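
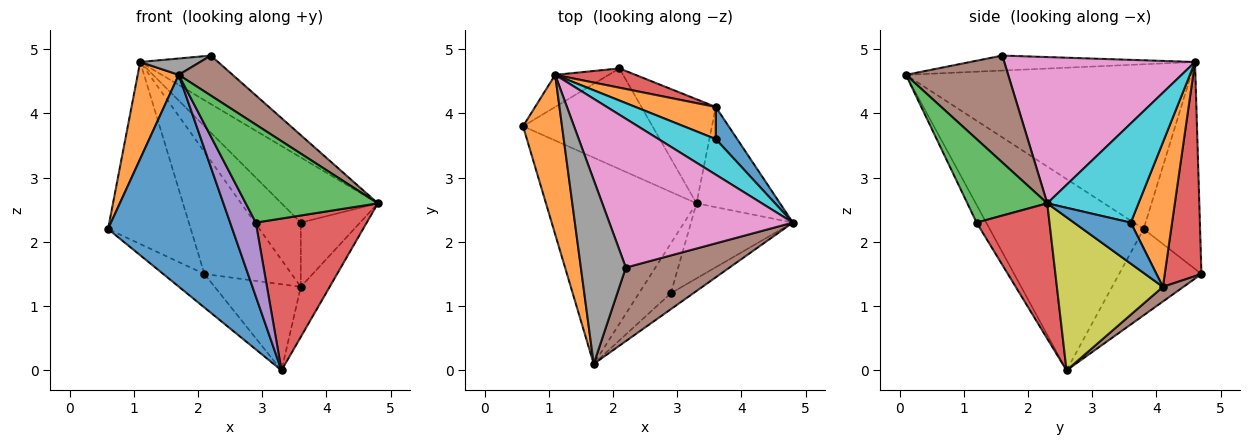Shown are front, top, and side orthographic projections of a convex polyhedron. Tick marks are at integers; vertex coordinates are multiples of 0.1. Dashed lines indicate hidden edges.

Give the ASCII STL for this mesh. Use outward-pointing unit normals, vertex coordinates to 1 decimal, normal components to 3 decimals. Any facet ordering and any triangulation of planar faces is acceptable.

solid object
 facet normal -0.664 -0.536 -0.522
  outer loop
   vertex 3.3 2.6 0.0
   vertex 1.7 0.1 4.6
   vertex 0.6 3.8 2.2
  endloop
 endfacet
 facet normal -0.964 -0.139 0.228
  outer loop
   vertex 1.1 4.6 4.8
   vertex 0.6 3.8 2.2
   vertex 1.7 0.1 4.6
  endloop
 endfacet
 facet normal 0.512 -0.848 -0.138
  outer loop
   vertex 2.9 1.2 2.3
   vertex 4.8 2.3 2.6
   vertex 1.7 0.1 4.6
  endloop
 endfacet
 facet normal 0.507 -0.772 -0.382
  outer loop
   vertex 2.9 1.2 2.3
   vertex 3.3 2.6 0.0
   vertex 4.8 2.3 2.6
  endloop
 endfacet
 facet normal -0.297 -0.792 -0.534
  outer loop
   vertex 2.9 1.2 2.3
   vertex 1.7 0.1 4.6
   vertex 3.3 2.6 0.0
  endloop
 endfacet
 facet normal 0.671 -0.354 0.651
  outer loop
   vertex 2.2 1.6 4.9
   vertex 1.7 0.1 4.6
   vertex 4.8 2.3 2.6
  endloop
 endfacet
 facet normal 0.604 0.247 0.758
  outer loop
   vertex 2.2 1.6 4.9
   vertex 4.8 2.3 2.6
   vertex 1.1 4.6 4.8
  endloop
 endfacet
 facet normal -0.315 -0.084 0.945
  outer loop
   vertex 2.2 1.6 4.9
   vertex 1.1 4.6 4.8
   vertex 1.7 0.1 4.6
  endloop
 endfacet
 facet normal 0.854 0.233 -0.466
  outer loop
   vertex 3.6 4.1 1.3
   vertex 4.8 2.3 2.6
   vertex 3.3 2.6 0.0
  endloop
 endfacet
 facet normal 0.639 0.675 0.369
  outer loop
   vertex 3.6 3.6 2.3
   vertex 1.1 4.6 4.8
   vertex 4.8 2.3 2.6
  endloop
 endfacet
 facet normal 0.651 0.679 0.340
  outer loop
   vertex 3.6 3.6 2.3
   vertex 4.8 2.3 2.6
   vertex 3.6 4.1 1.3
  endloop
 endfacet
 facet normal 0.627 0.697 0.348
  outer loop
   vertex 3.6 3.6 2.3
   vertex 3.6 4.1 1.3
   vertex 1.1 4.6 4.8
  endloop
 endfacet
 facet normal -0.558 0.817 -0.144
  outer loop
   vertex 2.1 4.7 1.5
   vertex 0.6 3.8 2.2
   vertex 1.1 4.6 4.8
  endloop
 endfacet
 facet normal 0.384 0.912 0.144
  outer loop
   vertex 2.1 4.7 1.5
   vertex 1.1 4.6 4.8
   vertex 3.6 4.1 1.3
  endloop
 endfacet
 facet normal -0.535 0.267 -0.802
  outer loop
   vertex 2.1 4.7 1.5
   vertex 3.3 2.6 0.0
   vertex 0.6 3.8 2.2
  endloop
 endfacet
 facet normal 0.150 0.630 -0.762
  outer loop
   vertex 2.1 4.7 1.5
   vertex 3.6 4.1 1.3
   vertex 3.3 2.6 0.0
  endloop
 endfacet
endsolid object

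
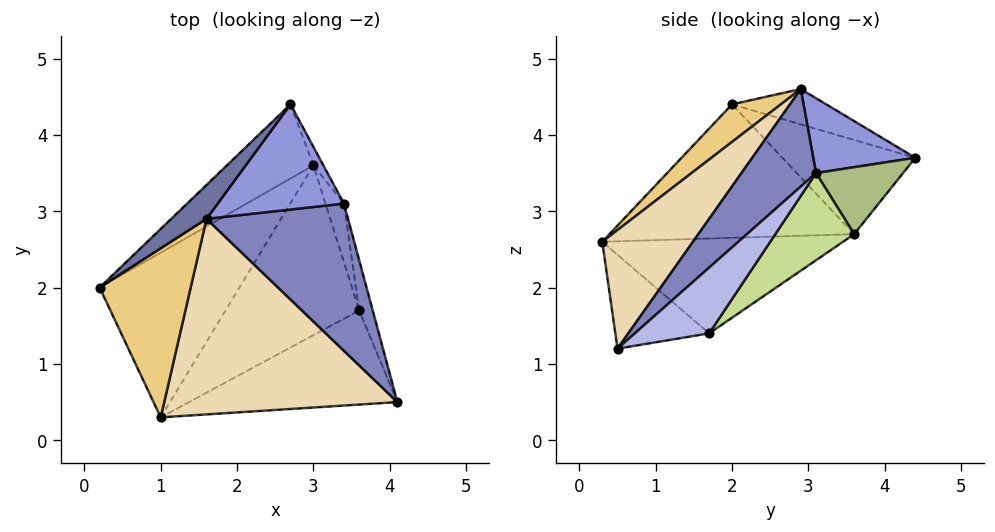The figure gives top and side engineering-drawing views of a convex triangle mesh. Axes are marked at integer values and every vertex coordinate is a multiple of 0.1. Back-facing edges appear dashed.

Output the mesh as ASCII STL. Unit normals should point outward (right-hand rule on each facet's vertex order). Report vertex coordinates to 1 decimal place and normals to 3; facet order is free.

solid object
 facet normal -0.514 0.686 0.514
  outer loop
   vertex 1.6 2.9 4.6
   vertex 2.7 4.4 3.7
   vertex 0.2 2.0 4.4
  endloop
 endfacet
 facet normal 0.492 -0.499 0.714
  outer loop
   vertex 3.4 3.1 3.5
   vertex 1.6 2.9 4.6
   vertex 4.1 0.5 1.2
  endloop
 endfacet
 facet normal 0.505 0.141 0.852
  outer loop
   vertex 3.4 3.1 3.5
   vertex 2.7 4.4 3.7
   vertex 1.6 2.9 4.6
  endloop
 endfacet
 facet normal 0.896 0.404 -0.184
  outer loop
   vertex 3.6 1.7 1.4
   vertex 3.4 3.1 3.5
   vertex 4.1 0.5 1.2
  endloop
 endfacet
 facet normal -0.640 0.495 -0.588
  outer loop
   vertex 3.0 3.6 2.7
   vertex 0.2 2.0 4.4
   vertex 2.7 4.4 3.7
  endloop
 endfacet
 facet normal 0.865 0.485 -0.129
  outer loop
   vertex 3.0 3.6 2.7
   vertex 2.7 4.4 3.7
   vertex 3.4 3.1 3.5
  endloop
 endfacet
 facet normal 0.892 0.411 -0.189
  outer loop
   vertex 3.0 3.6 2.7
   vertex 3.4 3.1 3.5
   vertex 3.6 1.7 1.4
  endloop
 endfacet
 facet normal -0.632 0.403 -0.662
  outer loop
   vertex 1.0 0.3 2.6
   vertex 0.2 2.0 4.4
   vertex 3.0 3.6 2.7
  endloop
 endfacet
 facet normal -0.542 0.351 -0.764
  outer loop
   vertex 1.0 0.3 2.6
   vertex 3.0 3.6 2.7
   vertex 3.6 1.7 1.4
  endloop
 endfacet
 facet normal -0.410 -0.019 -0.912
  outer loop
   vertex 1.0 0.3 2.6
   vertex 3.6 1.7 1.4
   vertex 4.1 0.5 1.2
  endloop
 endfacet
 facet normal 0.298 -0.624 0.722
  outer loop
   vertex 1.0 0.3 2.6
   vertex 1.6 2.9 4.6
   vertex 0.2 2.0 4.4
  endloop
 endfacet
 facet normal 0.356 -0.620 0.699
  outer loop
   vertex 1.0 0.3 2.6
   vertex 4.1 0.5 1.2
   vertex 1.6 2.9 4.6
  endloop
 endfacet
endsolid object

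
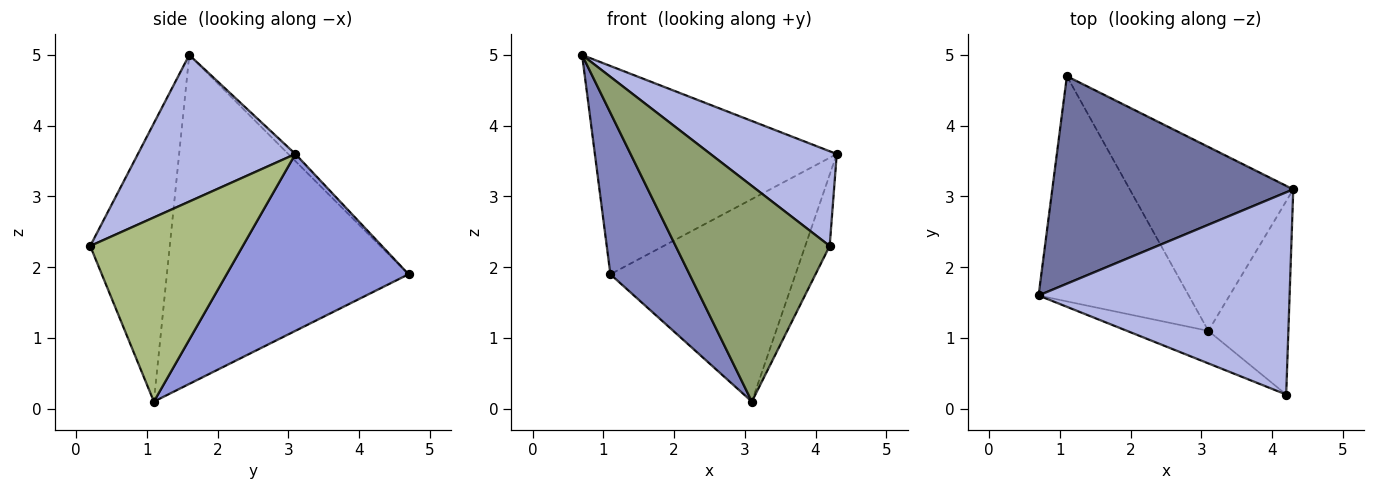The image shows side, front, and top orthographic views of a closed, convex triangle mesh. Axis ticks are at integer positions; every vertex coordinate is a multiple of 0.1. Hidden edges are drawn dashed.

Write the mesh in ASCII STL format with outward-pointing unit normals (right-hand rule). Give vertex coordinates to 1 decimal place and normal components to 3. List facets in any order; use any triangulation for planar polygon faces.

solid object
 facet normal -0.021 0.708 0.706
  outer loop
   vertex 1.1 4.7 1.9
   vertex 0.7 1.6 5.0
   vertex 4.3 3.1 3.6
  endloop
 endfacet
 facet normal -0.872 -0.285 -0.398
  outer loop
   vertex 3.1 1.1 0.1
   vertex 0.7 1.6 5.0
   vertex 1.1 4.7 1.9
  endloop
 endfacet
 facet normal 0.588 0.599 -0.544
  outer loop
   vertex 3.1 1.1 0.1
   vertex 1.1 4.7 1.9
   vertex 4.3 3.1 3.6
  endloop
 endfacet
 facet normal 0.468 -0.375 0.801
  outer loop
   vertex 4.2 0.2 2.3
   vertex 4.3 3.1 3.6
   vertex 0.7 1.6 5.0
  endloop
 endfacet
 facet normal -0.455 -0.881 -0.133
  outer loop
   vertex 4.2 0.2 2.3
   vertex 0.7 1.6 5.0
   vertex 3.1 1.1 0.1
  endloop
 endfacet
 facet normal 0.907 0.145 -0.394
  outer loop
   vertex 4.2 0.2 2.3
   vertex 3.1 1.1 0.1
   vertex 4.3 3.1 3.6
  endloop
 endfacet
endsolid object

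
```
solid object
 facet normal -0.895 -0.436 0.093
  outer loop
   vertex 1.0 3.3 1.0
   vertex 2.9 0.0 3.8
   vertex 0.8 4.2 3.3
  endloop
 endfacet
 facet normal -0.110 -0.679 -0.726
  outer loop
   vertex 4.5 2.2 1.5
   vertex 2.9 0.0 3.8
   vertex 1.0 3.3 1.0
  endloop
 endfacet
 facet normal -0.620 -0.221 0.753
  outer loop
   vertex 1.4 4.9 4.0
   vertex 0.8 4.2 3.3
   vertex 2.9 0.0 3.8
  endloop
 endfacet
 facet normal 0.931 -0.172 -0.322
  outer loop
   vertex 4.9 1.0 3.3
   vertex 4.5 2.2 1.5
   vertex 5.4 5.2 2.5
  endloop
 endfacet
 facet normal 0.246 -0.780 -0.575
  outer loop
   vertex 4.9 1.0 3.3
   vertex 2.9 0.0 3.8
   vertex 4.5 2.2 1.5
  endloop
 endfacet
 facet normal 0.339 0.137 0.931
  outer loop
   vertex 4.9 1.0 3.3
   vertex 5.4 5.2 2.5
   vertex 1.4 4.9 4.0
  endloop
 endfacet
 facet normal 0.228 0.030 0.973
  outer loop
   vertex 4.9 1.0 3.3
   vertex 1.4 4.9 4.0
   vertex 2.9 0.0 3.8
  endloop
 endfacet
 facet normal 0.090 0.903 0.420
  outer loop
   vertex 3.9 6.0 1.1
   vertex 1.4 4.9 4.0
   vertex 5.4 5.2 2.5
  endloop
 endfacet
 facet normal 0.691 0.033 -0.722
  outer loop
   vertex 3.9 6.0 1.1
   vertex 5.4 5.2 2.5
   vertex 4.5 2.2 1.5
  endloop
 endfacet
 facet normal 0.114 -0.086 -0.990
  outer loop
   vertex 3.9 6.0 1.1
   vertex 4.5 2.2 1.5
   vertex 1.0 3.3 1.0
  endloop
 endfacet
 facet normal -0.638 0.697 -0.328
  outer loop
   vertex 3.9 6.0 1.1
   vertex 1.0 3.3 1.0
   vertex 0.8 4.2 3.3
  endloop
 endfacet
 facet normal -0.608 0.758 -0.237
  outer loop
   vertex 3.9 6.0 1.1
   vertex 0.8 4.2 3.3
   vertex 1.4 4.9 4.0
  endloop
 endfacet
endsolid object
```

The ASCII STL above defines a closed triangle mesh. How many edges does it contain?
18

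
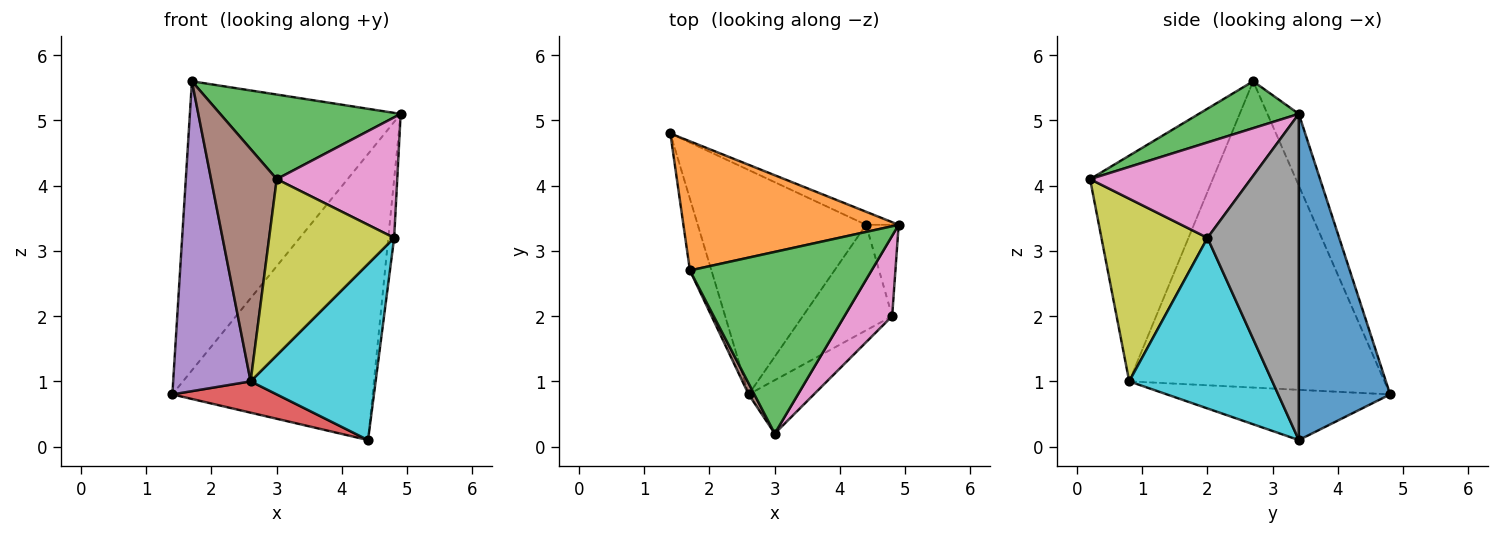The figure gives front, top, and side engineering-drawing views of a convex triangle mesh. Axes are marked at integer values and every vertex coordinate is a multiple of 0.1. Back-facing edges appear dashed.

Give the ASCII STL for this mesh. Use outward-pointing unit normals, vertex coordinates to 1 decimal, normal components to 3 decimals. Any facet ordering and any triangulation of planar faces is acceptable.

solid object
 facet normal 0.415 0.909 -0.041
  outer loop
   vertex 4.4 3.4 0.1
   vertex 1.4 4.8 0.8
   vertex 4.9 3.4 5.1
  endloop
 endfacet
 facet normal -0.135 0.905 0.404
  outer loop
   vertex 1.7 2.7 5.6
   vertex 4.9 3.4 5.1
   vertex 1.4 4.8 0.8
  endloop
 endfacet
 facet normal 0.228 -0.411 0.883
  outer loop
   vertex 1.7 2.7 5.6
   vertex 3.0 0.2 4.1
   vertex 4.9 3.4 5.1
  endloop
 endfacet
 facet normal -0.283 -0.133 -0.950
  outer loop
   vertex 2.6 0.8 1.0
   vertex 1.4 4.8 0.8
   vertex 4.4 3.4 0.1
  endloop
 endfacet
 facet normal -0.955 -0.290 -0.067
  outer loop
   vertex 2.6 0.8 1.0
   vertex 1.7 2.7 5.6
   vertex 1.4 4.8 0.8
  endloop
 endfacet
 facet normal -0.881 -0.472 0.022
  outer loop
   vertex 2.6 0.8 1.0
   vertex 3.0 0.2 4.1
   vertex 1.7 2.7 5.6
  endloop
 endfacet
 facet normal 0.743 -0.557 0.371
  outer loop
   vertex 4.8 2.0 3.2
   vertex 4.9 3.4 5.1
   vertex 3.0 0.2 4.1
  endloop
 endfacet
 facet normal 0.993 0.064 -0.099
  outer loop
   vertex 4.8 2.0 3.2
   vertex 4.4 3.4 0.1
   vertex 4.9 3.4 5.1
  endloop
 endfacet
 facet normal 0.630 -0.743 -0.225
  outer loop
   vertex 4.8 2.0 3.2
   vertex 3.0 0.2 4.1
   vertex 2.6 0.8 1.0
  endloop
 endfacet
 facet normal 0.701 -0.612 -0.367
  outer loop
   vertex 4.8 2.0 3.2
   vertex 2.6 0.8 1.0
   vertex 4.4 3.4 0.1
  endloop
 endfacet
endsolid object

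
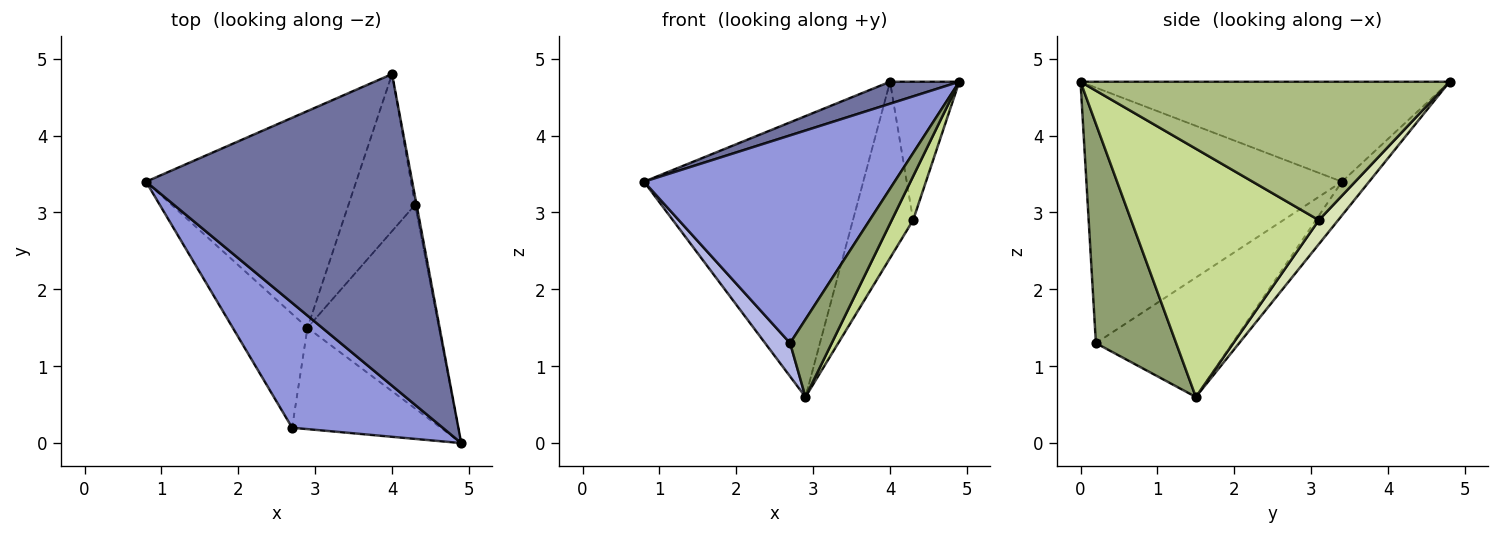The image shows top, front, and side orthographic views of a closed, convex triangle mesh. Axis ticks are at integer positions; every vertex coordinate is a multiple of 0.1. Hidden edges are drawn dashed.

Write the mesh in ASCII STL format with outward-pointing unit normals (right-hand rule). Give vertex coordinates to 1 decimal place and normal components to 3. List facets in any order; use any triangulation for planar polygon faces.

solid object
 facet normal -0.351 -0.066 0.934
  outer loop
   vertex 4.0 4.8 4.7
   vertex 0.8 3.4 3.4
   vertex 4.9 0.0 4.7
  endloop
 endfacet
 facet normal -0.098 0.788 -0.608
  outer loop
   vertex 2.9 1.5 0.6
   vertex 0.8 3.4 3.4
   vertex 4.0 4.8 4.7
  endloop
 endfacet
 facet normal -0.658 -0.645 0.388
  outer loop
   vertex 2.7 0.2 1.3
   vertex 4.9 0.0 4.7
   vertex 0.8 3.4 3.4
  endloop
 endfacet
 facet normal -0.838 -0.153 -0.524
  outer loop
   vertex 2.7 0.2 1.3
   vertex 0.8 3.4 3.4
   vertex 2.9 1.5 0.6
  endloop
 endfacet
 facet normal 0.761 -0.395 -0.515
  outer loop
   vertex 2.7 0.2 1.3
   vertex 2.9 1.5 0.6
   vertex 4.9 0.0 4.7
  endloop
 endfacet
 facet normal 0.983 0.184 -0.010
  outer loop
   vertex 4.3 3.1 2.9
   vertex 4.0 4.8 4.7
   vertex 4.9 0.0 4.7
  endloop
 endfacet
 facet normal 0.879 -0.100 -0.466
  outer loop
   vertex 4.3 3.1 2.9
   vertex 4.9 0.0 4.7
   vertex 2.9 1.5 0.6
  endloop
 endfacet
 facet normal 0.233 0.726 -0.647
  outer loop
   vertex 4.3 3.1 2.9
   vertex 2.9 1.5 0.6
   vertex 4.0 4.8 4.7
  endloop
 endfacet
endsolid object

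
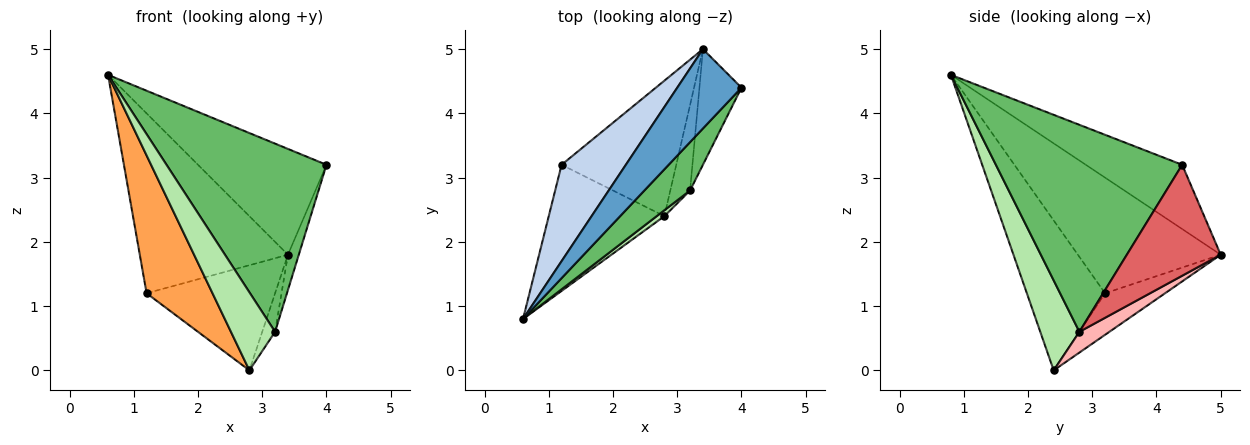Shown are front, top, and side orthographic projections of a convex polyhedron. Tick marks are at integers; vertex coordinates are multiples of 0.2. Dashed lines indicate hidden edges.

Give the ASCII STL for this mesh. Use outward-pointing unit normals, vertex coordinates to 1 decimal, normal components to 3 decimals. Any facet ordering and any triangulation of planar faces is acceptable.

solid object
 facet normal -0.514 0.686 0.514
  outer loop
   vertex 3.4 5.0 1.8
   vertex 0.6 0.8 4.6
   vertex 4.0 4.4 3.2
  endloop
 endfacet
 facet normal -0.648 0.672 0.360
  outer loop
   vertex 1.2 3.2 1.2
   vertex 0.6 0.8 4.6
   vertex 3.4 5.0 1.8
  endloop
 endfacet
 facet normal -0.659 -0.555 -0.508
  outer loop
   vertex 1.2 3.2 1.2
   vertex 2.8 2.4 0.0
   vertex 0.6 0.8 4.6
  endloop
 endfacet
 facet normal -0.275 0.589 -0.760
  outer loop
   vertex 1.2 3.2 1.2
   vertex 3.4 5.0 1.8
   vertex 2.8 2.4 0.0
  endloop
 endfacet
 facet normal 0.748 -0.642 0.165
  outer loop
   vertex 3.2 2.8 0.6
   vertex 4.0 4.4 3.2
   vertex 0.6 0.8 4.6
  endloop
 endfacet
 facet normal 0.662 -0.747 0.057
  outer loop
   vertex 3.2 2.8 0.6
   vertex 0.6 0.8 4.6
   vertex 2.8 2.4 0.0
  endloop
 endfacet
 facet normal 0.930 0.108 -0.352
  outer loop
   vertex 3.2 2.8 0.6
   vertex 3.4 5.0 1.8
   vertex 4.0 4.4 3.2
  endloop
 endfacet
 facet normal 0.692 0.296 -0.659
  outer loop
   vertex 3.2 2.8 0.6
   vertex 2.8 2.4 0.0
   vertex 3.4 5.0 1.8
  endloop
 endfacet
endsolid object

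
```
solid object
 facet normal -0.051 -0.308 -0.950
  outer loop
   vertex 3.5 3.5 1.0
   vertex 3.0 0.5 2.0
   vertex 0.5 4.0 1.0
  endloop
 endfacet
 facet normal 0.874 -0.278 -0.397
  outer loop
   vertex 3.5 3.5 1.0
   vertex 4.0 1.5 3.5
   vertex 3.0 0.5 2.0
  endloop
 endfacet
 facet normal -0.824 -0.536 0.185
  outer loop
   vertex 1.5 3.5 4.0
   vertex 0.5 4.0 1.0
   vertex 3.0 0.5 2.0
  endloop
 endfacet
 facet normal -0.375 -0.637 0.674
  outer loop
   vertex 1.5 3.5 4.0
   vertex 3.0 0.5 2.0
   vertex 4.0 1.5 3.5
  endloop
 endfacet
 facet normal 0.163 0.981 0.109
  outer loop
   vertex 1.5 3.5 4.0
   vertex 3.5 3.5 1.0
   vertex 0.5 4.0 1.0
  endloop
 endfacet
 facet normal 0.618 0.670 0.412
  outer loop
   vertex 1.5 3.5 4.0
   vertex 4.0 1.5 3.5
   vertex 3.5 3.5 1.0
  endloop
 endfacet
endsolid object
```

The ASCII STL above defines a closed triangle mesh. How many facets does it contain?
6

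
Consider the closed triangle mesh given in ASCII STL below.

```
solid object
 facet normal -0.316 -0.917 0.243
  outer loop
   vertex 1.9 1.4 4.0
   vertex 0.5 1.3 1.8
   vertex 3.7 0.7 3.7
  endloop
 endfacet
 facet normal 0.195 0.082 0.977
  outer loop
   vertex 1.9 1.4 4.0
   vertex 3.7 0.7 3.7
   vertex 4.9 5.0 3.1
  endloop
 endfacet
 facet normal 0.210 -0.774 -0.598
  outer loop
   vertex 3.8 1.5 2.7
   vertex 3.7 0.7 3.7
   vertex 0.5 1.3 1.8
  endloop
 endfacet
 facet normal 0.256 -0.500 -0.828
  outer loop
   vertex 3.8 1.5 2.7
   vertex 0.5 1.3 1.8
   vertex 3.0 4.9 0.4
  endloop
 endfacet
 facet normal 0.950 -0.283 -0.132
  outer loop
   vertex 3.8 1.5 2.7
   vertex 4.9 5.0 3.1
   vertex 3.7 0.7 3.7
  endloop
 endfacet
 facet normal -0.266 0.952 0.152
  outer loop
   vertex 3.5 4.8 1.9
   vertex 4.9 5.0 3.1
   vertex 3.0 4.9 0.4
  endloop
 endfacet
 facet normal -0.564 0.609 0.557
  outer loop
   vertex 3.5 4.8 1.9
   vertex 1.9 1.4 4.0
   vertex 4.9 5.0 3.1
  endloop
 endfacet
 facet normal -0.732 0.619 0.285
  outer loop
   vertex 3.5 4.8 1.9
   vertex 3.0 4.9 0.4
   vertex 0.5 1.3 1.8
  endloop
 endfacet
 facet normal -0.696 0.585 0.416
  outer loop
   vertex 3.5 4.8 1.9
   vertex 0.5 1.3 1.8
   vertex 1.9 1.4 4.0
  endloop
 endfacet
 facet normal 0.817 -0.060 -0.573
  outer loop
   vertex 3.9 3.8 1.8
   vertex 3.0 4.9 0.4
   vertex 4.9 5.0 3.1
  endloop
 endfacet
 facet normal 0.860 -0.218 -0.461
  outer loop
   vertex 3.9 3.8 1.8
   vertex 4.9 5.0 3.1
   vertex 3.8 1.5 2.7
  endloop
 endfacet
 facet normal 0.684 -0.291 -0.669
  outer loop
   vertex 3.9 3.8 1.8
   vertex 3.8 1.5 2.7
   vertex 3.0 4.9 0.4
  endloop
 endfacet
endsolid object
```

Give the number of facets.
12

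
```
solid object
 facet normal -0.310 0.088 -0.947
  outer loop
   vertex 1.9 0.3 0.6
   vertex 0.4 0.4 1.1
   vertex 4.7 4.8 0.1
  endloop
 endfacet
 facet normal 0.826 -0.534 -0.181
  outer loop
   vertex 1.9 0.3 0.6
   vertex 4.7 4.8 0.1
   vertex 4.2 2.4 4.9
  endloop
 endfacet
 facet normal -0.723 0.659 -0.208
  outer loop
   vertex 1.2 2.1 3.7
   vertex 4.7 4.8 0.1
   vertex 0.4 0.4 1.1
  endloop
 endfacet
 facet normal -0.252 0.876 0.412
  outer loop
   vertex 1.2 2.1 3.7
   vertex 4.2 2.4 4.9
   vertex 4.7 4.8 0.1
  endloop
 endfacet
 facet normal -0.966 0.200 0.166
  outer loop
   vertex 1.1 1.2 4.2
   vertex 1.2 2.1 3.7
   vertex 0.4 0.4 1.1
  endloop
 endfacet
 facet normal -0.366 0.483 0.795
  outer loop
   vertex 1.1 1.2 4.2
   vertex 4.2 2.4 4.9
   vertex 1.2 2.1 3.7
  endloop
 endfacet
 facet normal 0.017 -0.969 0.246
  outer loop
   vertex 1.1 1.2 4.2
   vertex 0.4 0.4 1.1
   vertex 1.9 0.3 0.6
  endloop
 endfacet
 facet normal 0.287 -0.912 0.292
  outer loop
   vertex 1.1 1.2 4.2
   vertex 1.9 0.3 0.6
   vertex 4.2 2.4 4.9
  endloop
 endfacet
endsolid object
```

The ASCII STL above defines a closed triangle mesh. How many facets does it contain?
8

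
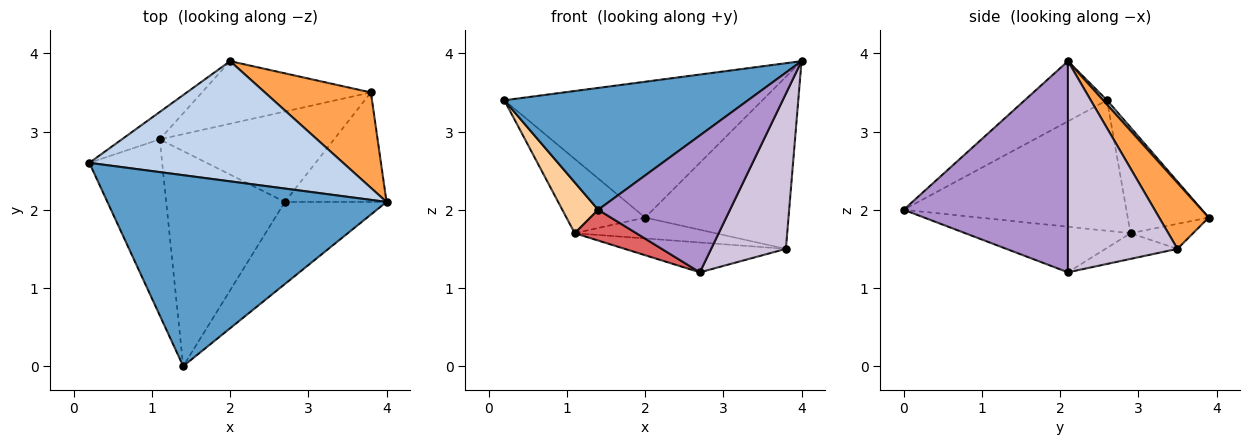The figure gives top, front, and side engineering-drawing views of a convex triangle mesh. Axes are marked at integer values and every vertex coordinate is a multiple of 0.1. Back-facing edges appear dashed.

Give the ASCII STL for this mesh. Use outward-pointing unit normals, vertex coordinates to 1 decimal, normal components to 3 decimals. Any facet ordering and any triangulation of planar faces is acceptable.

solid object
 facet normal -0.179 -0.529 0.829
  outer loop
   vertex 1.4 0.0 2.0
   vertex 4.0 2.1 3.9
   vertex 0.2 2.6 3.4
  endloop
 endfacet
 facet normal 0.011 0.749 0.663
  outer loop
   vertex 2.0 3.9 1.9
   vertex 0.2 2.6 3.4
   vertex 4.0 2.1 3.9
  endloop
 endfacet
 facet normal 0.289 0.837 0.464
  outer loop
   vertex 3.8 3.5 1.5
   vertex 2.0 3.9 1.9
   vertex 4.0 2.1 3.9
  endloop
 endfacet
 facet normal -0.865 -0.139 -0.482
  outer loop
   vertex 1.1 2.9 1.7
   vertex 1.4 0.0 2.0
   vertex 0.2 2.6 3.4
  endloop
 endfacet
 facet normal -0.695 0.675 -0.249
  outer loop
   vertex 1.1 2.9 1.7
   vertex 0.2 2.6 3.4
   vertex 2.0 3.9 1.9
  endloop
 endfacet
 facet normal -0.139 0.313 -0.939
  outer loop
   vertex 1.1 2.9 1.7
   vertex 2.0 3.9 1.9
   vertex 3.8 3.5 1.5
  endloop
 endfacet
 facet normal -0.355 -0.132 -0.925
  outer loop
   vertex 2.7 2.1 1.2
   vertex 1.4 0.0 2.0
   vertex 1.1 2.9 1.7
  endloop
 endfacet
 facet normal -0.139 0.310 -0.940
  outer loop
   vertex 2.7 2.1 1.2
   vertex 1.1 2.9 1.7
   vertex 3.8 3.5 1.5
  endloop
 endfacet
 facet normal 0.730 -0.586 -0.352
  outer loop
   vertex 2.7 2.1 1.2
   vertex 4.0 2.1 3.9
   vertex 1.4 0.0 2.0
  endloop
 endfacet
 facet normal 0.767 -0.524 -0.370
  outer loop
   vertex 2.7 2.1 1.2
   vertex 3.8 3.5 1.5
   vertex 4.0 2.1 3.9
  endloop
 endfacet
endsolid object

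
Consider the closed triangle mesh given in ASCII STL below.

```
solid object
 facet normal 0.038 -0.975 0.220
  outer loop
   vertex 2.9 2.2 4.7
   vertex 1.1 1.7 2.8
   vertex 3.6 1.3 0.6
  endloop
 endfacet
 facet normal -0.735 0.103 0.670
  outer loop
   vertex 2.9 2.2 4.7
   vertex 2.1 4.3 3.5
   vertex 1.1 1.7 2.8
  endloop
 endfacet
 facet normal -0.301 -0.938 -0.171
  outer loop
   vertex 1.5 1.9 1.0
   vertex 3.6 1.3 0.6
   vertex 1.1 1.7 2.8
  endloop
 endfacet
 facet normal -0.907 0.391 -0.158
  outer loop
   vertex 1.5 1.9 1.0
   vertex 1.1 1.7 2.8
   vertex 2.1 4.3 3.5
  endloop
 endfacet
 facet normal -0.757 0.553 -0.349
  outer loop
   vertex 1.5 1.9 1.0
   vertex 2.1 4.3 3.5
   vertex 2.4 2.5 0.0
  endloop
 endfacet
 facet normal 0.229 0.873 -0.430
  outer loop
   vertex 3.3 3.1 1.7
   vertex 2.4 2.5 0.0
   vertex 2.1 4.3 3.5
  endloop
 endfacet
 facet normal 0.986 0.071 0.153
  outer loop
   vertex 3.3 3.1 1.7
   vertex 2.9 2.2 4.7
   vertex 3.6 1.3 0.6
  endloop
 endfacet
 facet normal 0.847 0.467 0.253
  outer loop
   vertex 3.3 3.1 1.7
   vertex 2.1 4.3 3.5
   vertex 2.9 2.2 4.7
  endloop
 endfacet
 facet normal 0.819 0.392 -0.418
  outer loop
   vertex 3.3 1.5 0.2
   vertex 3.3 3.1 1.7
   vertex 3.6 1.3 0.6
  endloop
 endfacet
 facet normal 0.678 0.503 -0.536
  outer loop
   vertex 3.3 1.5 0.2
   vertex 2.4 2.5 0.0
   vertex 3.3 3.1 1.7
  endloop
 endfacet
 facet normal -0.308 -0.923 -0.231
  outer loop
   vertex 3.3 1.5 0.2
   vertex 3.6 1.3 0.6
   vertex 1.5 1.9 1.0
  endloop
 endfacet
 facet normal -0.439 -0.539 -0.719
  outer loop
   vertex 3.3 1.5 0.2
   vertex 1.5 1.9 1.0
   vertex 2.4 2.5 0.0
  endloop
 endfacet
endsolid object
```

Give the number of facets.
12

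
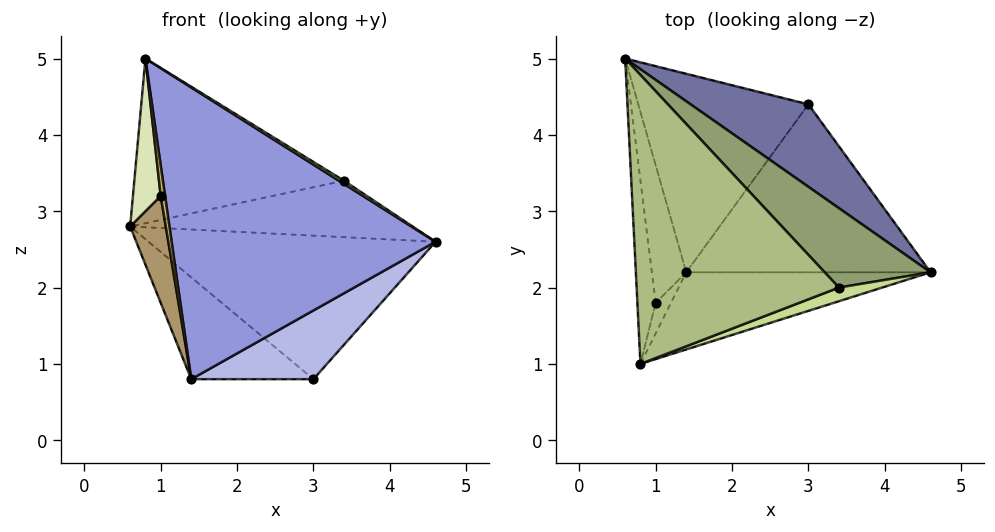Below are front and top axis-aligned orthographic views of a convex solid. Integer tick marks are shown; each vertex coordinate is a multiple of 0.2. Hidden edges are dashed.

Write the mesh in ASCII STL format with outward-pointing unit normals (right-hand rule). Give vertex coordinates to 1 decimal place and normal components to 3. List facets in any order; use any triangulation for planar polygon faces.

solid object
 facet normal 0.534 0.733 0.421
  outer loop
   vertex 3.0 4.4 0.8
   vertex 0.6 5.0 2.8
   vertex 4.6 2.2 2.6
  endloop
 endfacet
 facet normal -0.531 0.387 -0.754
  outer loop
   vertex 1.4 2.2 0.8
   vertex 0.6 5.0 2.8
   vertex 3.0 4.4 0.8
  endloop
 endfacet
 facet normal 0.142 -0.957 -0.253
  outer loop
   vertex 1.4 2.2 0.8
   vertex 4.6 2.2 2.6
   vertex 0.8 1.0 5.0
  endloop
 endfacet
 facet normal 0.462 -0.336 -0.821
  outer loop
   vertex 1.4 2.2 0.8
   vertex 3.0 4.4 0.8
   vertex 4.6 2.2 2.6
  endloop
 endfacet
 facet normal 0.408 0.529 0.744
  outer loop
   vertex 3.4 2.0 3.4
   vertex 4.6 2.2 2.6
   vertex 0.6 5.0 2.8
  endloop
 endfacet
 facet normal 0.326 0.468 0.822
  outer loop
   vertex 3.4 2.0 3.4
   vertex 0.6 5.0 2.8
   vertex 0.8 1.0 5.0
  endloop
 endfacet
 facet normal 0.566 -0.189 0.802
  outer loop
   vertex 3.4 2.0 3.4
   vertex 0.8 1.0 5.0
   vertex 4.6 2.2 2.6
  endloop
 endfacet
 facet normal -0.975 -0.143 -0.172
  outer loop
   vertex 1.0 1.8 3.2
   vertex 0.8 1.0 5.0
   vertex 0.6 5.0 2.8
  endloop
 endfacet
 facet normal -0.972 -0.145 -0.186
  outer loop
   vertex 1.0 1.8 3.2
   vertex 0.6 5.0 2.8
   vertex 1.4 2.2 0.8
  endloop
 endfacet
 facet normal -0.962 -0.192 -0.192
  outer loop
   vertex 1.0 1.8 3.2
   vertex 1.4 2.2 0.8
   vertex 0.8 1.0 5.0
  endloop
 endfacet
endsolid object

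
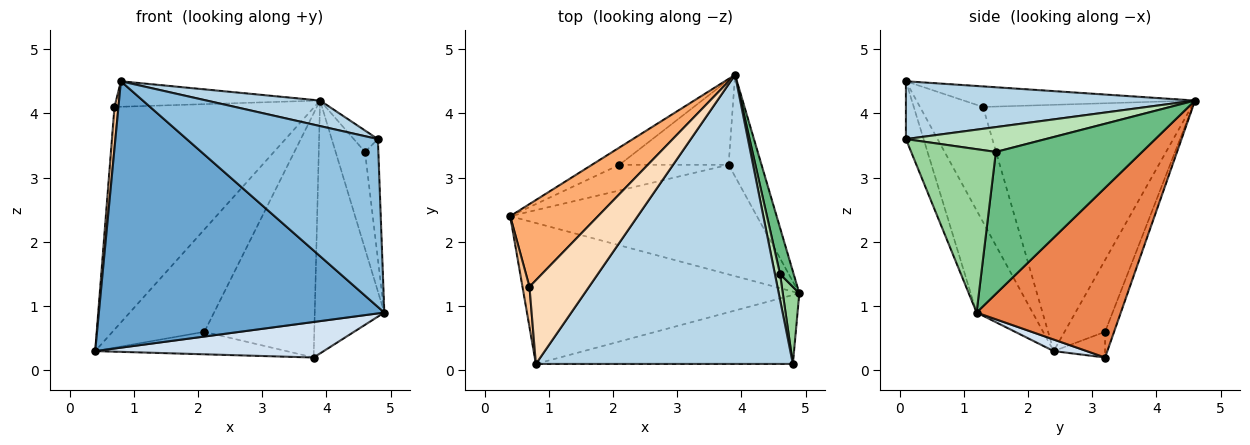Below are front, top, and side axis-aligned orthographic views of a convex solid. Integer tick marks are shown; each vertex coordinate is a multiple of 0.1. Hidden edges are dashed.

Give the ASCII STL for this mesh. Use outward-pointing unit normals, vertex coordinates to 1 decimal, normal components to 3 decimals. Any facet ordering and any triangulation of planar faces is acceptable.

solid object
 facet normal -0.171 -0.871 -0.461
  outer loop
   vertex 0.8 0.1 4.5
   vertex 0.4 2.4 0.3
   vertex 4.9 1.2 0.9
  endloop
 endfacet
 facet normal -0.085 -0.922 -0.379
  outer loop
   vertex 4.8 0.1 3.6
   vertex 0.8 0.1 4.5
   vertex 4.9 1.2 0.9
  endloop
 endfacet
 facet normal 0.219 -0.086 0.972
  outer loop
   vertex 4.8 0.1 3.6
   vertex 3.9 4.6 4.2
   vertex 0.8 0.1 4.5
  endloop
 endfacet
 facet normal 0.045 -0.308 -0.950
  outer loop
   vertex 3.8 3.2 0.2
   vertex 4.9 1.2 0.9
   vertex 0.4 2.4 0.3
  endloop
 endfacet
 facet normal 0.887 0.428 -0.172
  outer loop
   vertex 3.8 3.2 0.2
   vertex 3.9 4.6 4.2
   vertex 4.9 1.2 0.9
  endloop
 endfacet
 facet normal -0.699 0.670 0.249
  outer loop
   vertex 0.7 1.3 4.1
   vertex 3.9 4.6 4.2
   vertex 0.4 2.4 0.3
  endloop
 endfacet
 facet normal -0.996 -0.063 0.060
  outer loop
   vertex 0.7 1.3 4.1
   vertex 0.4 2.4 0.3
   vertex 0.8 0.1 4.5
  endloop
 endfacet
 facet normal -0.314 0.277 0.908
  outer loop
   vertex 0.7 1.3 4.1
   vertex 0.8 0.1 4.5
   vertex 3.9 4.6 4.2
  endloop
 endfacet
 facet normal 0.976 0.196 0.094
  outer loop
   vertex 4.6 1.5 3.4
   vertex 4.9 1.2 0.9
   vertex 3.9 4.6 4.2
  endloop
 endfacet
 facet normal 0.983 0.155 0.099
  outer loop
   vertex 4.6 1.5 3.4
   vertex 4.8 0.1 3.6
   vertex 4.9 1.2 0.9
  endloop
 endfacet
 facet normal 0.966 0.166 0.200
  outer loop
   vertex 4.6 1.5 3.4
   vertex 3.9 4.6 4.2
   vertex 4.8 0.1 3.6
  endloop
 endfacet
 facet normal -0.399 0.904 -0.152
  outer loop
   vertex 2.1 3.2 0.6
   vertex 0.4 2.4 0.3
   vertex 3.9 4.6 4.2
  endloop
 endfacet
 facet normal -0.174 0.648 -0.741
  outer loop
   vertex 2.1 3.2 0.6
   vertex 3.8 3.2 0.2
   vertex 0.4 2.4 0.3
  endloop
 endfacet
 facet normal -0.077 0.942 -0.328
  outer loop
   vertex 2.1 3.2 0.6
   vertex 3.9 4.6 4.2
   vertex 3.8 3.2 0.2
  endloop
 endfacet
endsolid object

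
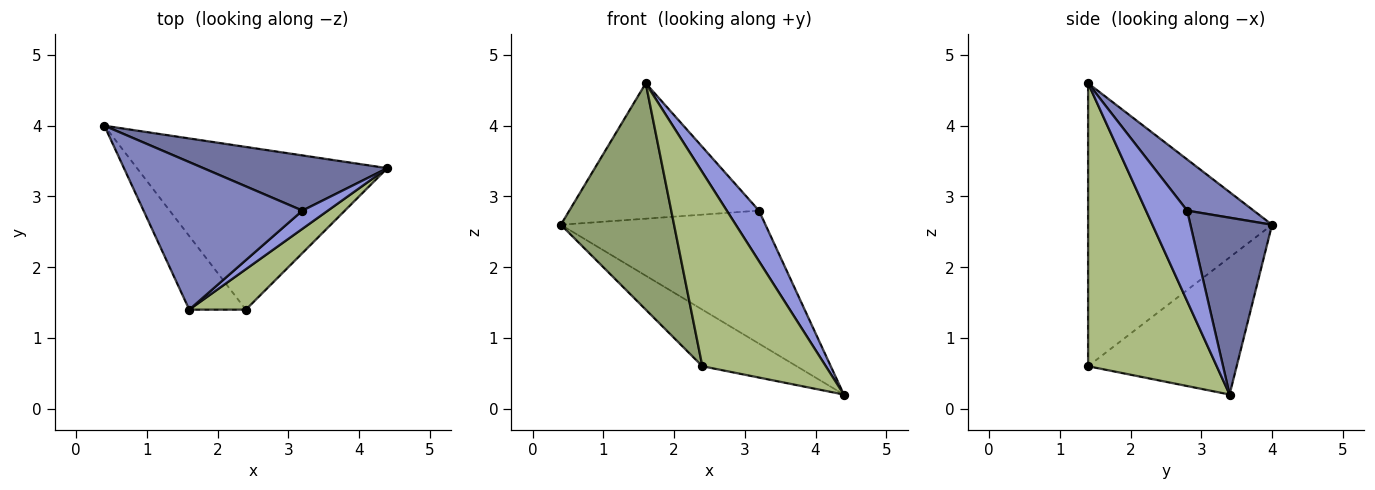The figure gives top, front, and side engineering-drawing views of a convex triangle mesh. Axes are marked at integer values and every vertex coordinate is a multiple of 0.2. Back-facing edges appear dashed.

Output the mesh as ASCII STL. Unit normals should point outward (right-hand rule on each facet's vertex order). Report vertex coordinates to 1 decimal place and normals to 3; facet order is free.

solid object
 facet normal 0.346 0.867 0.360
  outer loop
   vertex 3.2 2.8 2.8
   vertex 4.4 3.4 0.2
   vertex 0.4 4.0 2.6
  endloop
 endfacet
 facet normal 0.231 0.658 0.717
  outer loop
   vertex 3.2 2.8 2.8
   vertex 0.4 4.0 2.6
   vertex 1.6 1.4 4.6
  endloop
 endfacet
 facet normal 0.769 -0.601 0.216
  outer loop
   vertex 3.2 2.8 2.8
   vertex 1.6 1.4 4.6
   vertex 4.4 3.4 0.2
  endloop
 endfacet
 facet normal -0.460 0.292 -0.839
  outer loop
   vertex 2.4 1.4 0.6
   vertex 0.4 4.0 2.6
   vertex 4.4 3.4 0.2
  endloop
 endfacet
 facet normal -0.840 -0.517 -0.168
  outer loop
   vertex 2.4 1.4 0.6
   vertex 1.6 1.4 4.6
   vertex 0.4 4.0 2.6
  endloop
 endfacet
 facet normal 0.714 -0.685 0.143
  outer loop
   vertex 2.4 1.4 0.6
   vertex 4.4 3.4 0.2
   vertex 1.6 1.4 4.6
  endloop
 endfacet
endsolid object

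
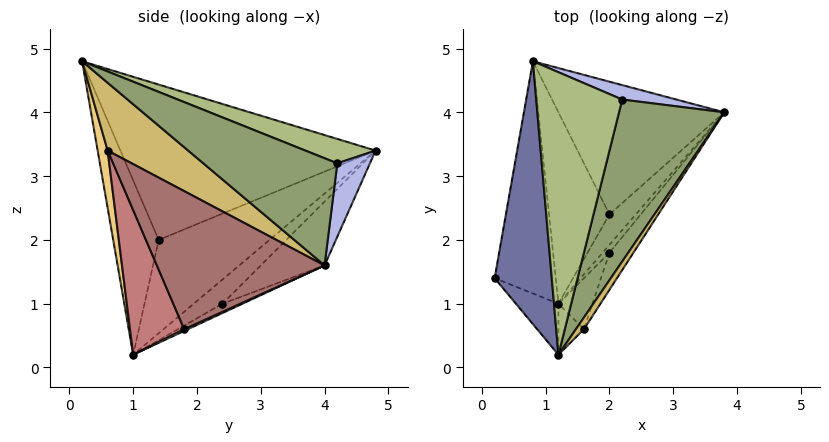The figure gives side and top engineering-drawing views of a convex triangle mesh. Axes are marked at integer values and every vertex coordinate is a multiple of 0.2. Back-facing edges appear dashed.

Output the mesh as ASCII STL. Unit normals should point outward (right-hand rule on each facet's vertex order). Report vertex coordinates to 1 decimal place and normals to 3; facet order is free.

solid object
 facet normal -0.938 0.023 0.345
  outer loop
   vertex 1.2 0.2 4.8
   vertex 0.8 4.8 3.4
   vertex 0.2 1.4 2.0
  endloop
 endfacet
 facet normal -0.784 0.350 -0.513
  outer loop
   vertex 1.2 1.0 0.2
   vertex 0.2 1.4 2.0
   vertex 0.8 4.8 3.4
  endloop
 endfacet
 facet normal -0.575 -0.806 -0.140
  outer loop
   vertex 1.2 1.0 0.2
   vertex 1.2 0.2 4.8
   vertex 0.2 1.4 2.0
  endloop
 endfacet
 facet normal 0.412 0.859 0.304
  outer loop
   vertex 2.2 4.2 3.2
   vertex 3.8 4.0 1.6
   vertex 0.8 4.8 3.4
  endloop
 endfacet
 facet normal 0.710 0.101 0.697
  outer loop
   vertex 2.2 4.2 3.2
   vertex 1.2 0.2 4.8
   vertex 3.8 4.0 1.6
  endloop
 endfacet
 facet normal 0.260 0.302 0.917
  outer loop
   vertex 2.2 4.2 3.2
   vertex 0.8 4.8 3.4
   vertex 1.2 0.2 4.8
  endloop
 endfacet
 facet normal -0.287 0.602 -0.745
  outer loop
   vertex 2.0 2.4 1.0
   vertex 0.8 4.8 3.4
   vertex 3.8 4.0 1.6
  endloop
 endfacet
 facet normal -0.270 0.589 -0.761
  outer loop
   vertex 2.0 2.4 1.0
   vertex 3.8 4.0 1.6
   vertex 1.2 1.0 0.2
  endloop
 endfacet
 facet normal -0.298 0.596 -0.745
  outer loop
   vertex 2.0 2.4 1.0
   vertex 1.2 1.0 0.2
   vertex 0.8 4.8 3.4
  endloop
 endfacet
 facet normal 0.859 -0.502 0.102
  outer loop
   vertex 1.6 0.6 3.4
   vertex 3.8 4.0 1.6
   vertex 1.2 0.2 4.8
  endloop
 endfacet
 facet normal 0.360 -0.919 -0.160
  outer loop
   vertex 1.6 0.6 3.4
   vertex 1.2 0.2 4.8
   vertex 1.2 1.0 0.2
  endloop
 endfacet
 facet normal 0.236 0.236 -0.943
  outer loop
   vertex 2.0 1.8 0.6
   vertex 1.2 1.0 0.2
   vertex 3.8 4.0 1.6
  endloop
 endfacet
 facet normal 0.796 -0.589 -0.139
  outer loop
   vertex 2.0 1.8 0.6
   vertex 3.8 4.0 1.6
   vertex 1.6 0.6 3.4
  endloop
 endfacet
 facet normal 0.738 -0.652 -0.174
  outer loop
   vertex 2.0 1.8 0.6
   vertex 1.6 0.6 3.4
   vertex 1.2 1.0 0.2
  endloop
 endfacet
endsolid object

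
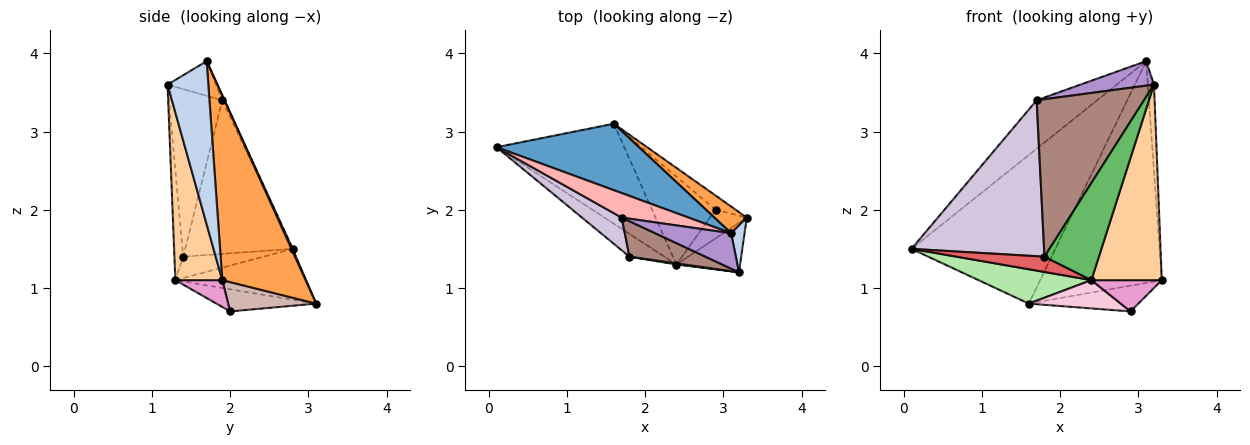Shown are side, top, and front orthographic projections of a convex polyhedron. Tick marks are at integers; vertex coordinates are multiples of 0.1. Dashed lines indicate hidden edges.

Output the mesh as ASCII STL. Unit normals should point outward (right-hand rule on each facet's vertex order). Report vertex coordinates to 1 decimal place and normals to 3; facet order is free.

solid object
 facet normal 0.008 0.913 0.408
  outer loop
   vertex 3.1 1.7 3.9
   vertex 1.6 3.1 0.8
   vertex 0.1 2.8 1.5
  endloop
 endfacet
 facet normal 0.986 0.149 0.081
  outer loop
   vertex 3.1 1.7 3.9
   vertex 3.2 1.2 3.6
   vertex 3.3 1.9 1.1
  endloop
 endfacet
 facet normal 0.562 0.821 0.099
  outer loop
   vertex 3.1 1.7 3.9
   vertex 3.3 1.9 1.1
   vertex 1.6 3.1 0.8
  endloop
 endfacet
 facet normal 0.543 -0.814 -0.206
  outer loop
   vertex 2.4 1.3 1.1
   vertex 3.3 1.9 1.1
   vertex 3.2 1.2 3.6
  endloop
 endfacet
 facet normal -0.159 -0.987 0.011
  outer loop
   vertex 2.4 1.3 1.1
   vertex 3.2 1.2 3.6
   vertex 1.8 1.4 1.4
  endloop
 endfacet
 facet normal -0.352 -0.304 -0.885
  outer loop
   vertex 2.4 1.3 1.1
   vertex 0.1 2.8 1.5
   vertex 1.6 3.1 0.8
  endloop
 endfacet
 facet normal -0.453 -0.497 -0.740
  outer loop
   vertex 2.4 1.3 1.1
   vertex 1.8 1.4 1.4
   vertex 0.1 2.8 1.5
  endloop
 endfacet
 facet normal -0.034 0.892 0.451
  outer loop
   vertex 1.7 1.9 3.4
   vertex 3.1 1.7 3.9
   vertex 0.1 2.8 1.5
  endloop
 endfacet
 facet normal -0.351 -0.532 0.770
  outer loop
   vertex 1.7 1.9 3.4
   vertex 3.2 1.2 3.6
   vertex 3.1 1.7 3.9
  endloop
 endfacet
 facet normal -0.622 -0.767 0.161
  outer loop
   vertex 1.7 1.9 3.4
   vertex 0.1 2.8 1.5
   vertex 1.8 1.4 1.4
  endloop
 endfacet
 facet normal -0.436 -0.878 0.198
  outer loop
   vertex 1.7 1.9 3.4
   vertex 1.8 1.4 1.4
   vertex 3.2 1.2 3.6
  endloop
 endfacet
 facet normal 0.575 0.716 -0.396
  outer loop
   vertex 2.9 2.0 0.7
   vertex 1.6 3.1 0.8
   vertex 3.3 1.9 1.1
  endloop
 endfacet
 facet normal 0.441 -0.662 -0.606
  outer loop
   vertex 2.9 2.0 0.7
   vertex 3.3 1.9 1.1
   vertex 2.4 1.3 1.1
  endloop
 endfacet
 facet normal -0.316 -0.291 -0.903
  outer loop
   vertex 2.9 2.0 0.7
   vertex 2.4 1.3 1.1
   vertex 1.6 3.1 0.8
  endloop
 endfacet
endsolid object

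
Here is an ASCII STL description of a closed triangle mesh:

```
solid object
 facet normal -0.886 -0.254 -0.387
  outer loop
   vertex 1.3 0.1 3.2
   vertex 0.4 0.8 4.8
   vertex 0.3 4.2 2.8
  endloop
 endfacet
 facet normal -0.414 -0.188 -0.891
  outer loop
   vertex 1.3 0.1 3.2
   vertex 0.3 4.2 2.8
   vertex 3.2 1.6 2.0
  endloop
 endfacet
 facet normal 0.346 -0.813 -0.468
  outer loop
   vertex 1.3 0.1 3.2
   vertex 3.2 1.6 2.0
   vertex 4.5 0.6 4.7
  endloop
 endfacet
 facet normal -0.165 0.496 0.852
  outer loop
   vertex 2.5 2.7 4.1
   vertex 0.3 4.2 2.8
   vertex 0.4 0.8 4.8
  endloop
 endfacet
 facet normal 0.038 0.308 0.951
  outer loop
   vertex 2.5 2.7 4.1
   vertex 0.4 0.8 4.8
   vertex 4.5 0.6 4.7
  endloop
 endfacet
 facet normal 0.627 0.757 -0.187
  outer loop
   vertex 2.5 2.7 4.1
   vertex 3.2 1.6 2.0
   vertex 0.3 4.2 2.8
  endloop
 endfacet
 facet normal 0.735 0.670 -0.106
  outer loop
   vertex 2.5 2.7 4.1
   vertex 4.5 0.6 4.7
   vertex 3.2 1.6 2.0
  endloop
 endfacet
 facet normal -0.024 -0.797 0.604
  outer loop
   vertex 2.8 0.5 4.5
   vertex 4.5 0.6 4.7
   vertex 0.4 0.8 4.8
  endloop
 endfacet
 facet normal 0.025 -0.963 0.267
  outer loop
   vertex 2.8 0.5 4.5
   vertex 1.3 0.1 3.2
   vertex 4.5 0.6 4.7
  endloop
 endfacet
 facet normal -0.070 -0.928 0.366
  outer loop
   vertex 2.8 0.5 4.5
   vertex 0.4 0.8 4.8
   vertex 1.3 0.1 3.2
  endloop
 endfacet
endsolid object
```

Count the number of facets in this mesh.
10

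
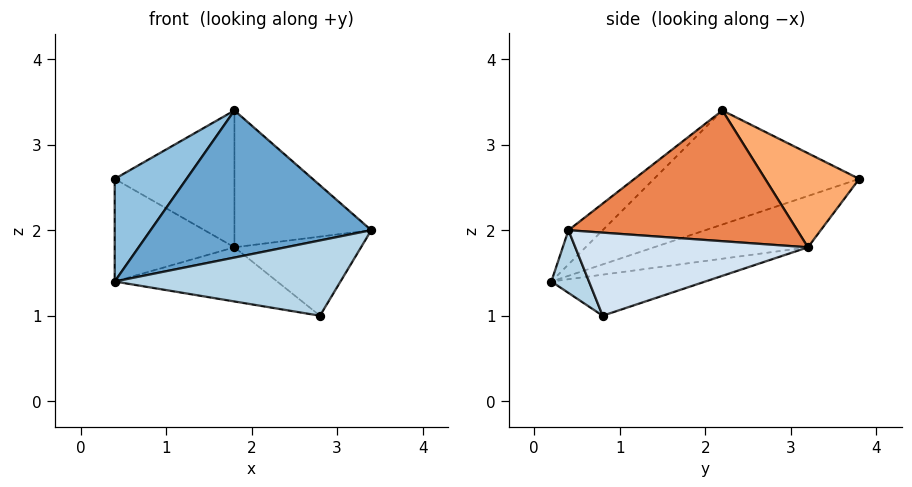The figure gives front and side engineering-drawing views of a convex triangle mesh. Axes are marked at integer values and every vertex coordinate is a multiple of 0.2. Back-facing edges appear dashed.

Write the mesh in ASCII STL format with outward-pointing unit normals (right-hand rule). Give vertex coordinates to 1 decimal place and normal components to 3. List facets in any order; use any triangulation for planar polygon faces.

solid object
 facet normal -0.103 -0.666 0.739
  outer loop
   vertex 1.8 2.2 3.4
   vertex 0.4 0.2 1.4
   vertex 3.4 0.4 2.0
  endloop
 endfacet
 facet normal -0.670 -0.235 0.704
  outer loop
   vertex 1.8 2.2 3.4
   vertex 0.4 3.8 2.6
   vertex 0.4 0.2 1.4
  endloop
 endfacet
 facet normal 0.147 -0.885 -0.442
  outer loop
   vertex 2.8 0.8 1.0
   vertex 3.4 0.4 2.0
   vertex 0.4 0.2 1.4
  endloop
 endfacet
 facet normal 0.833 0.453 -0.318
  outer loop
   vertex 1.8 3.2 1.8
   vertex 3.4 0.4 2.0
   vertex 2.8 0.8 1.0
  endloop
 endfacet
 facet normal 0.817 0.489 0.305
  outer loop
   vertex 1.8 3.2 1.8
   vertex 1.8 2.2 3.4
   vertex 3.4 0.4 2.0
  endloop
 endfacet
 facet normal 0.554 0.706 0.441
  outer loop
   vertex 1.8 3.2 1.8
   vertex 0.4 3.8 2.6
   vertex 1.8 2.2 3.4
  endloop
 endfacet
 facet normal -0.377 0.293 -0.879
  outer loop
   vertex 1.8 3.2 1.8
   vertex 0.4 0.2 1.4
   vertex 0.4 3.8 2.6
  endloop
 endfacet
 facet normal -0.215 0.227 -0.950
  outer loop
   vertex 1.8 3.2 1.8
   vertex 2.8 0.8 1.0
   vertex 0.4 0.2 1.4
  endloop
 endfacet
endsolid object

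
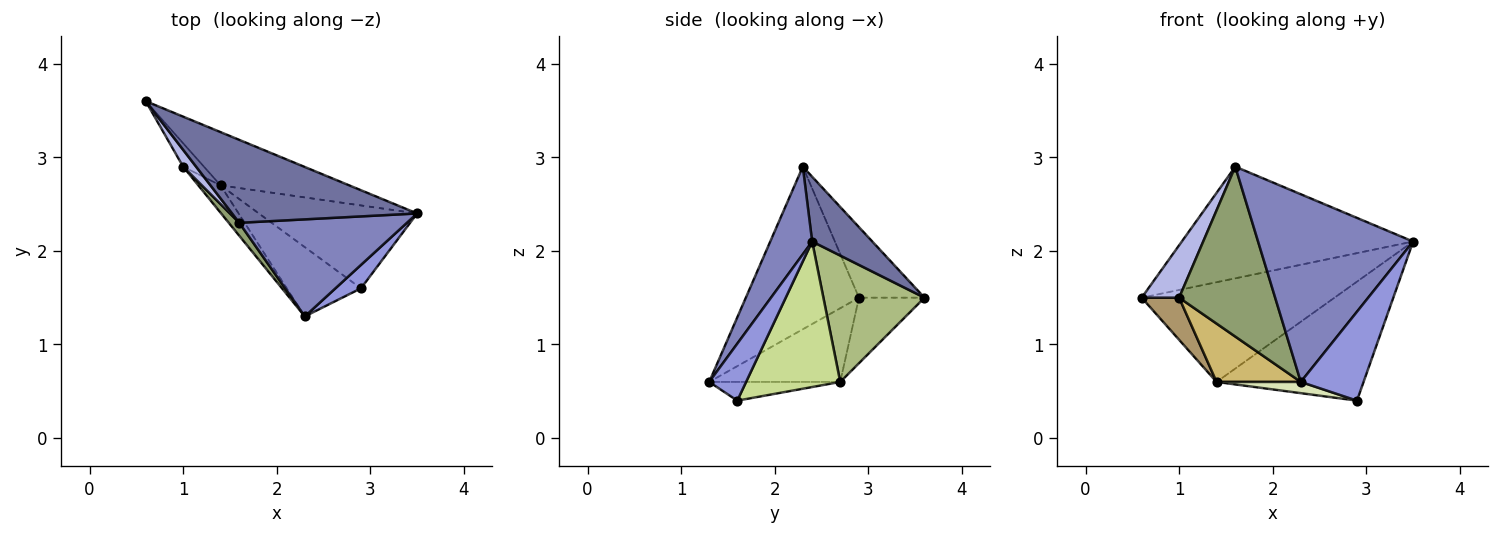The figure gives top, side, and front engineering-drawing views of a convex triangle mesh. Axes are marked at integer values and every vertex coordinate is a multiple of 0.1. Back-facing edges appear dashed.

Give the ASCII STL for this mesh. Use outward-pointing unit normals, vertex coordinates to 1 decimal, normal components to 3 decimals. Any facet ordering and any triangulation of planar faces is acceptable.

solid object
 facet normal 0.204 0.786 0.584
  outer loop
   vertex 1.6 2.3 2.9
   vertex 3.5 2.4 2.1
   vertex 0.6 3.6 1.5
  endloop
 endfacet
 facet normal 0.234 -0.864 0.447
  outer loop
   vertex 1.6 2.3 2.9
   vertex 2.3 1.3 0.6
   vertex 3.5 2.4 2.1
  endloop
 endfacet
 facet normal 0.494 -0.841 0.221
  outer loop
   vertex 2.9 1.6 0.4
   vertex 3.5 2.4 2.1
   vertex 2.3 1.3 0.6
  endloop
 endfacet
 facet normal -0.857 -0.490 0.157
  outer loop
   vertex 1.0 2.9 1.5
   vertex 1.6 2.3 2.9
   vertex 0.6 3.6 1.5
  endloop
 endfacet
 facet normal -0.761 -0.646 0.049
  outer loop
   vertex 1.0 2.9 1.5
   vertex 2.3 1.3 0.6
   vertex 1.6 2.3 2.9
  endloop
 endfacet
 facet normal 0.420 0.801 -0.428
  outer loop
   vertex 1.4 2.7 0.6
   vertex 0.6 3.6 1.5
   vertex 3.5 2.4 2.1
  endloop
 endfacet
 facet normal 0.465 0.726 -0.506
  outer loop
   vertex 1.4 2.7 0.6
   vertex 3.5 2.4 2.1
   vertex 2.9 1.6 0.4
  endloop
 endfacet
 facet normal -0.242 -0.155 -0.958
  outer loop
   vertex 1.4 2.7 0.6
   vertex 2.9 1.6 0.4
   vertex 2.3 1.3 0.6
  endloop
 endfacet
 facet normal -0.837 -0.478 -0.266
  outer loop
   vertex 1.4 2.7 0.6
   vertex 1.0 2.9 1.5
   vertex 0.6 3.6 1.5
  endloop
 endfacet
 facet normal -0.815 -0.524 -0.246
  outer loop
   vertex 1.4 2.7 0.6
   vertex 2.3 1.3 0.6
   vertex 1.0 2.9 1.5
  endloop
 endfacet
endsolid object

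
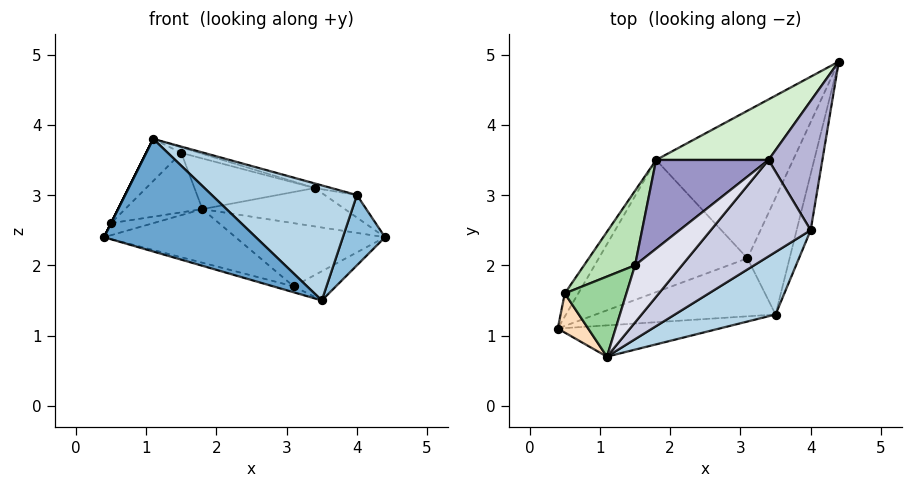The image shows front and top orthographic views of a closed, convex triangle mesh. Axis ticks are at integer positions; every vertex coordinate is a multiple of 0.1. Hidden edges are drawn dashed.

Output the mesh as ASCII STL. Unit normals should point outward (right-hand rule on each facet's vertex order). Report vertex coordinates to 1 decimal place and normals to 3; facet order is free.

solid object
 facet normal -0.016 -0.963 -0.268
  outer loop
   vertex 1.1 0.7 3.8
   vertex 0.4 1.1 2.4
   vertex 3.5 1.3 1.5
  endloop
 endfacet
 facet normal 0.966 -0.201 -0.161
  outer loop
   vertex 4.0 2.5 3.0
   vertex 3.5 1.3 1.5
   vertex 4.4 4.9 2.4
  endloop
 endfacet
 facet normal 0.561 -0.728 0.395
  outer loop
   vertex 4.0 2.5 3.0
   vertex 1.1 0.7 3.8
   vertex 3.5 1.3 1.5
  endloop
 endfacet
 facet normal -0.283 0.097 -0.954
  outer loop
   vertex 3.1 2.1 1.7
   vertex 3.5 1.3 1.5
   vertex 0.4 1.1 2.4
  endloop
 endfacet
 facet normal 0.000 0.243 -0.970
  outer loop
   vertex 3.1 2.1 1.7
   vertex 4.4 4.9 2.4
   vertex 3.5 1.3 1.5
  endloop
 endfacet
 facet normal -0.355 0.351 -0.866
  outer loop
   vertex 1.8 3.5 2.8
   vertex 3.1 2.1 1.7
   vertex 0.4 1.1 2.4
  endloop
 endfacet
 facet normal -0.333 0.371 -0.867
  outer loop
   vertex 1.8 3.5 2.8
   vertex 4.4 4.9 2.4
   vertex 3.1 2.1 1.7
  endloop
 endfacet
 facet normal -0.894 0.000 0.447
  outer loop
   vertex 0.5 1.6 2.6
   vertex 0.4 1.1 2.4
   vertex 1.1 0.7 3.8
  endloop
 endfacet
 facet normal -0.475 0.407 -0.780
  outer loop
   vertex 0.5 1.6 2.6
   vertex 1.8 3.5 2.8
   vertex 0.4 1.1 2.4
  endloop
 endfacet
 facet normal -0.731 0.318 0.604
  outer loop
   vertex 1.5 2.0 3.6
   vertex 0.5 1.6 2.6
   vertex 1.1 0.7 3.8
  endloop
 endfacet
 facet normal -0.718 0.434 0.544
  outer loop
   vertex 1.5 2.0 3.6
   vertex 1.8 3.5 2.8
   vertex 0.5 1.6 2.6
  endloop
 endfacet
 facet normal -0.156 0.529 0.834
  outer loop
   vertex 3.4 3.5 3.1
   vertex 4.4 4.9 2.4
   vertex 1.8 3.5 2.8
  endloop
 endfacet
 facet normal -0.161 0.489 0.857
  outer loop
   vertex 3.4 3.5 3.1
   vertex 1.8 3.5 2.8
   vertex 1.5 2.0 3.6
  endloop
 endfacet
 facet normal 0.410 0.156 0.899
  outer loop
   vertex 3.4 3.5 3.1
   vertex 4.0 2.5 3.0
   vertex 4.4 4.9 2.4
  endloop
 endfacet
 facet normal 0.239 0.046 0.970
  outer loop
   vertex 3.4 3.5 3.1
   vertex 1.1 0.7 3.8
   vertex 4.0 2.5 3.0
  endloop
 endfacet
 facet normal 0.183 0.094 0.979
  outer loop
   vertex 3.4 3.5 3.1
   vertex 1.5 2.0 3.6
   vertex 1.1 0.7 3.8
  endloop
 endfacet
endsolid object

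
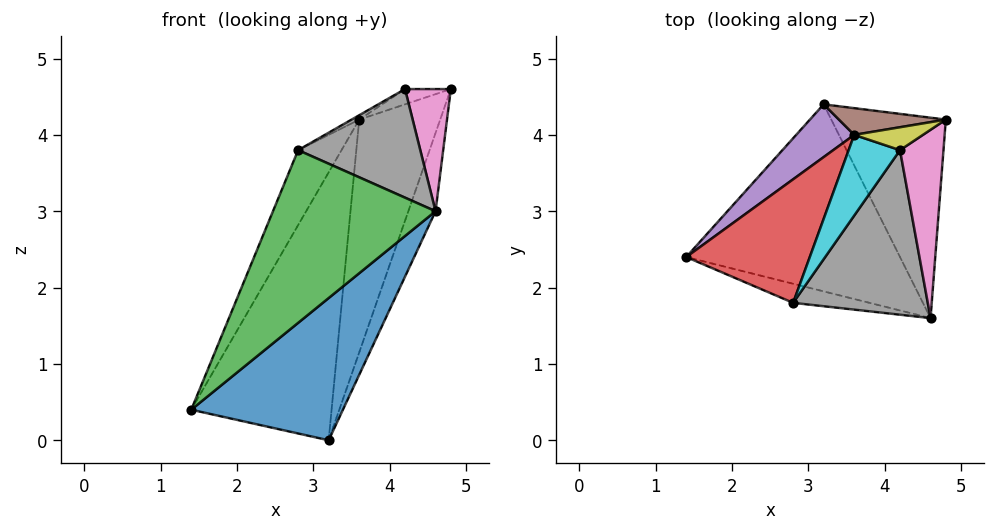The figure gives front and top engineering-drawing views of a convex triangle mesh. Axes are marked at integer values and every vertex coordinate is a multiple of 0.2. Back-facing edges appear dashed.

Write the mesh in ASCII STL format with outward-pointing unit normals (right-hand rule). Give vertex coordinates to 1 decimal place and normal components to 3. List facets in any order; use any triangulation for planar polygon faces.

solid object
 facet normal 0.444 -0.542 -0.713
  outer loop
   vertex 3.2 4.4 0.0
   vertex 4.6 1.6 3.0
   vertex 1.4 2.4 0.4
  endloop
 endfacet
 facet normal 0.939 0.125 -0.321
  outer loop
   vertex 3.2 4.4 0.0
   vertex 4.8 4.2 4.6
   vertex 4.6 1.6 3.0
  endloop
 endfacet
 facet normal -0.157 -0.982 -0.108
  outer loop
   vertex 2.8 1.8 3.8
   vertex 1.4 2.4 0.4
   vertex 4.6 1.6 3.0
  endloop
 endfacet
 facet normal -0.880 0.246 0.406
  outer loop
   vertex 3.6 4.0 4.2
   vertex 1.4 2.4 0.4
   vertex 2.8 1.8 3.8
  endloop
 endfacet
 facet normal -0.723 0.678 0.133
  outer loop
   vertex 3.6 4.0 4.2
   vertex 3.2 4.4 0.0
   vertex 1.4 2.4 0.4
  endloop
 endfacet
 facet normal -0.199 0.974 0.112
  outer loop
   vertex 3.6 4.0 4.2
   vertex 4.8 4.2 4.6
   vertex 3.2 4.4 0.0
  endloop
 endfacet
 facet normal 0.341 -0.512 0.789
  outer loop
   vertex 4.2 3.8 4.6
   vertex 4.6 1.6 3.0
   vertex 4.8 4.2 4.6
  endloop
 endfacet
 facet normal 0.296 -0.526 0.797
  outer loop
   vertex 4.2 3.8 4.6
   vertex 2.8 1.8 3.8
   vertex 4.6 1.6 3.0
  endloop
 endfacet
 facet normal -0.347 0.520 0.780
  outer loop
   vertex 4.2 3.8 4.6
   vertex 4.8 4.2 4.6
   vertex 3.6 4.0 4.2
  endloop
 endfacet
 facet normal -0.544 0.045 0.838
  outer loop
   vertex 4.2 3.8 4.6
   vertex 3.6 4.0 4.2
   vertex 2.8 1.8 3.8
  endloop
 endfacet
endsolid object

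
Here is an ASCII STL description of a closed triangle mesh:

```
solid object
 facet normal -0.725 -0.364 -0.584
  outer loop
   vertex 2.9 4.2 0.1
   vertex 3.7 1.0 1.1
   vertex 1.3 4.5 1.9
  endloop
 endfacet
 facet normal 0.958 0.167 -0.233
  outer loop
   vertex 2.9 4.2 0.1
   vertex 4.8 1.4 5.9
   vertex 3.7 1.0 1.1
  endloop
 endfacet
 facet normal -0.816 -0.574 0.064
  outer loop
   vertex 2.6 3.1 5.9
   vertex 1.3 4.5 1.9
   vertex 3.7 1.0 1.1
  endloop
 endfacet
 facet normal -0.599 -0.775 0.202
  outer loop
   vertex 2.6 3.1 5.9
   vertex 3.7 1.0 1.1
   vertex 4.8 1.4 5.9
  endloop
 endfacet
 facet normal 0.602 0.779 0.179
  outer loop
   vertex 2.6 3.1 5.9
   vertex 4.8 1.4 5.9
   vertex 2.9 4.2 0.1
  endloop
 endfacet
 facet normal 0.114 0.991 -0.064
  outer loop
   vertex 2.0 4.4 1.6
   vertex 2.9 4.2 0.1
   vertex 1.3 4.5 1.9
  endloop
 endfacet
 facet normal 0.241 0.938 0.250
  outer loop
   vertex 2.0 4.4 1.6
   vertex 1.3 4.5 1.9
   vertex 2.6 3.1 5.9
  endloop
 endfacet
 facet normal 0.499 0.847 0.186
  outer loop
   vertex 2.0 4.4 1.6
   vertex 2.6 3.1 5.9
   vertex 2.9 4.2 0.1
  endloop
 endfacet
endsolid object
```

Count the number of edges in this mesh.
12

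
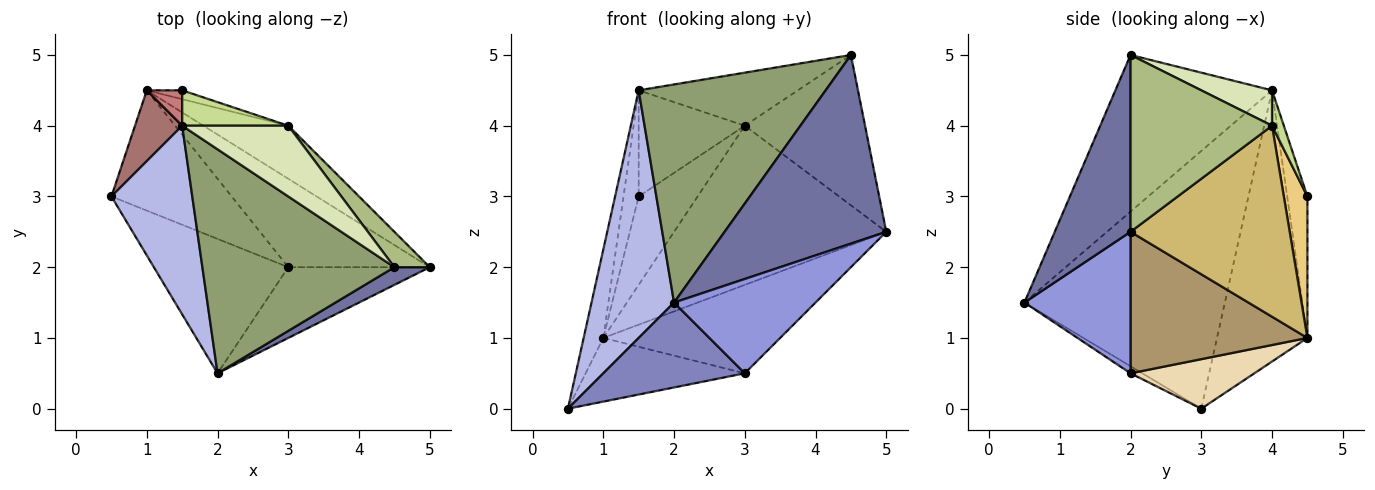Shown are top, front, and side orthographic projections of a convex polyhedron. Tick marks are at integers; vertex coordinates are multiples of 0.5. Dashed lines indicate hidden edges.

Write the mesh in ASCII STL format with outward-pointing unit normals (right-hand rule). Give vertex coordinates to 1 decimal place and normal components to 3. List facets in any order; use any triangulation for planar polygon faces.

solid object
 facet normal 0.423 -0.902 0.085
  outer loop
   vertex 4.5 2.0 5.0
   vertex 2.0 0.5 1.5
   vertex 5.0 2.0 2.5
  endloop
 endfacet
 facet normal -0.044 -0.533 -0.845
  outer loop
   vertex 3.0 2.0 0.5
   vertex 2.0 0.5 1.5
   vertex 0.5 3.0 0.0
  endloop
 endfacet
 facet normal 0.514 -0.686 -0.514
  outer loop
   vertex 3.0 2.0 0.5
   vertex 5.0 2.0 2.5
   vertex 2.0 0.5 1.5
  endloop
 endfacet
 facet normal -0.888 -0.366 0.279
  outer loop
   vertex 1.5 4.0 4.5
   vertex 0.5 3.0 0.0
   vertex 2.0 0.5 1.5
  endloop
 endfacet
 facet normal -0.505 -0.602 0.619
  outer loop
   vertex 1.5 4.0 4.5
   vertex 2.0 0.5 1.5
   vertex 4.5 2.0 5.0
  endloop
 endfacet
 facet normal 0.753 0.640 0.151
  outer loop
   vertex 3.0 4.0 4.0
   vertex 4.5 2.0 5.0
   vertex 5.0 2.0 2.5
  endloop
 endfacet
 facet normal 0.105 0.943 0.314
  outer loop
   vertex 3.0 4.0 4.0
   vertex 1.5 4.5 3.0
   vertex 1.5 4.0 4.5
  endloop
 endfacet
 facet normal 0.258 0.580 0.773
  outer loop
   vertex 3.0 4.0 4.0
   vertex 1.5 4.0 4.5
   vertex 4.5 2.0 5.0
  endloop
 endfacet
 facet normal 0.577 0.577 -0.577
  outer loop
   vertex 1.0 4.5 1.0
   vertex 5.0 2.0 2.5
   vertex 3.0 2.0 0.5
  endloop
 endfacet
 facet normal 0.580 0.773 -0.258
  outer loop
   vertex 1.0 4.5 1.0
   vertex 3.0 4.0 4.0
   vertex 5.0 2.0 2.5
  endloop
 endfacet
 facet normal 0.370 0.925 -0.092
  outer loop
   vertex 1.0 4.5 1.0
   vertex 1.5 4.5 3.0
   vertex 3.0 4.0 4.0
  endloop
 endfacet
 facet normal 0.342 0.440 -0.831
  outer loop
   vertex 1.0 4.5 1.0
   vertex 3.0 2.0 0.5
   vertex 0.5 3.0 0.0
  endloop
 endfacet
 facet normal -0.963 0.209 0.168
  outer loop
   vertex 1.0 4.5 1.0
   vertex 0.5 3.0 0.0
   vertex 1.5 4.0 4.5
  endloop
 endfacet
 facet normal -0.784 0.588 0.196
  outer loop
   vertex 1.0 4.5 1.0
   vertex 1.5 4.0 4.5
   vertex 1.5 4.5 3.0
  endloop
 endfacet
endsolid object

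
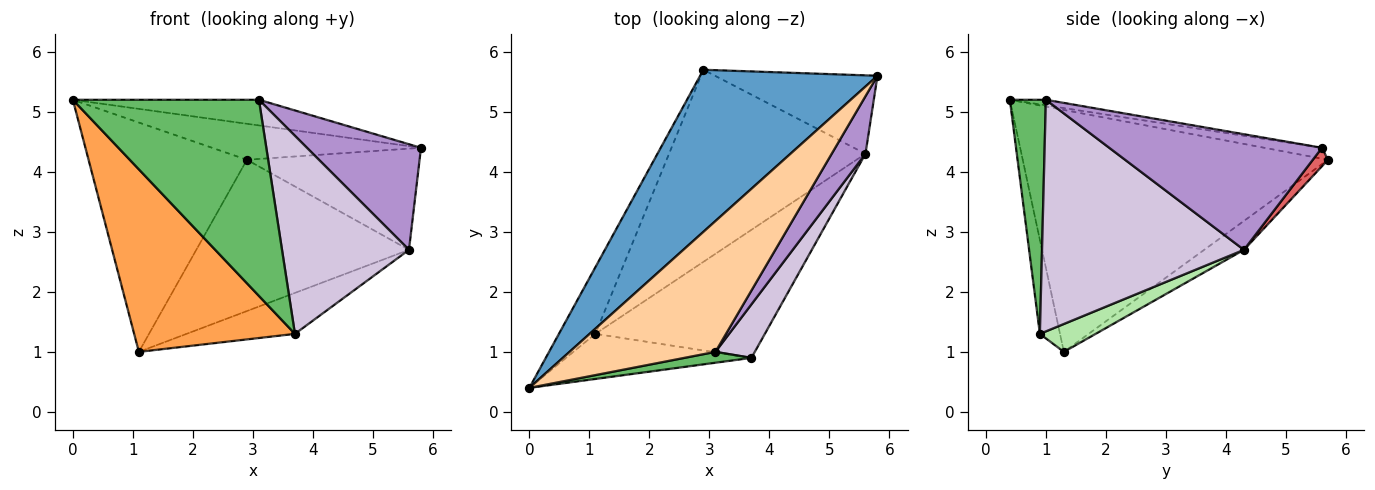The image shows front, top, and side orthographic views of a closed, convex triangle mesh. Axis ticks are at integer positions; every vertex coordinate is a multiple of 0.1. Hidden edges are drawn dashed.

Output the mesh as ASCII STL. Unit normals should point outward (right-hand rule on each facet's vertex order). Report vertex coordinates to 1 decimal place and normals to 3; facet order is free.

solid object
 facet normal -0.060 0.217 0.974
  outer loop
   vertex 2.9 5.7 4.2
   vertex 0.0 0.4 5.2
   vertex 5.8 5.6 4.4
  endloop
 endfacet
 facet normal -0.880 0.456 -0.133
  outer loop
   vertex 1.1 1.3 1.0
   vertex 0.0 0.4 5.2
   vertex 2.9 5.7 4.2
  endloop
 endfacet
 facet normal -0.121 -0.964 -0.238
  outer loop
   vertex 3.7 0.9 1.3
   vertex 0.0 0.4 5.2
   vertex 1.1 1.3 1.0
  endloop
 endfacet
 facet normal -0.037 0.192 0.981
  outer loop
   vertex 3.1 1.0 5.2
   vertex 5.8 5.6 4.4
   vertex 0.0 0.4 5.2
  endloop
 endfacet
 facet normal 0.190 -0.980 0.054
  outer loop
   vertex 3.1 1.0 5.2
   vertex 0.0 0.4 5.2
   vertex 3.7 0.9 1.3
  endloop
 endfacet
 facet normal 0.155 0.301 -0.941
  outer loop
   vertex 5.6 4.3 2.7
   vertex 3.7 0.9 1.3
   vertex 1.1 1.3 1.0
  endloop
 endfacet
 facet normal 0.069 0.788 -0.611
  outer loop
   vertex 5.6 4.3 2.7
   vertex 2.9 5.7 4.2
   vertex 5.8 5.6 4.4
  endloop
 endfacet
 facet normal -0.115 0.615 -0.780
  outer loop
   vertex 5.6 4.3 2.7
   vertex 1.1 1.3 1.0
   vertex 2.9 5.7 4.2
  endloop
 endfacet
 facet normal 0.853 -0.458 0.249
  outer loop
   vertex 5.6 4.3 2.7
   vertex 5.8 5.6 4.4
   vertex 3.1 1.0 5.2
  endloop
 endfacet
 facet normal 0.838 -0.527 0.142
  outer loop
   vertex 5.6 4.3 2.7
   vertex 3.1 1.0 5.2
   vertex 3.7 0.9 1.3
  endloop
 endfacet
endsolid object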